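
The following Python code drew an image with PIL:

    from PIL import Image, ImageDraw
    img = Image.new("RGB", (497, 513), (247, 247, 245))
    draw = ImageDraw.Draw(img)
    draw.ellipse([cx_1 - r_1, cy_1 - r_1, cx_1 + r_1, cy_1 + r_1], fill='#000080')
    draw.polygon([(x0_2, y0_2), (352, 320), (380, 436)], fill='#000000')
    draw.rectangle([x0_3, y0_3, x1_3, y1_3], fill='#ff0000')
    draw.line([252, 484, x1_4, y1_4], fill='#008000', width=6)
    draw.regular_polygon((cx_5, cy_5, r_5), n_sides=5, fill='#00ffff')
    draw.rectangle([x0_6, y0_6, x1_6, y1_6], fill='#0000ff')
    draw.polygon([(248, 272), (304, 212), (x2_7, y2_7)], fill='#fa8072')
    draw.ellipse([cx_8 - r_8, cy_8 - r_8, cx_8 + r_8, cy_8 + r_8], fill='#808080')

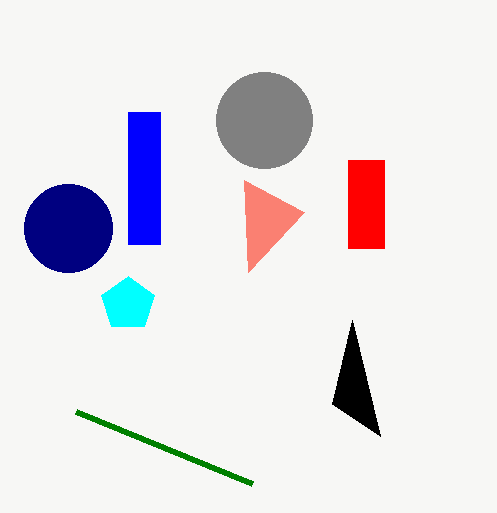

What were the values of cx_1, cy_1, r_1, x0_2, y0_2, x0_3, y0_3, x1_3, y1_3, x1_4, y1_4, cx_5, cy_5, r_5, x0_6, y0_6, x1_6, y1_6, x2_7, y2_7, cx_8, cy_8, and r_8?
cx_1 = 68; cy_1 = 228; r_1 = 44; x0_2 = 332; y0_2 = 404; x0_3 = 348; y0_3 = 160; x1_3 = 384; y1_3 = 248; x1_4 = 76; y1_4 = 412; cx_5 = 128; cy_5 = 304; r_5 = 28; x0_6 = 128; y0_6 = 112; x1_6 = 160; y1_6 = 244; x2_7 = 244; y2_7 = 180; cx_8 = 264; cy_8 = 120; r_8 = 48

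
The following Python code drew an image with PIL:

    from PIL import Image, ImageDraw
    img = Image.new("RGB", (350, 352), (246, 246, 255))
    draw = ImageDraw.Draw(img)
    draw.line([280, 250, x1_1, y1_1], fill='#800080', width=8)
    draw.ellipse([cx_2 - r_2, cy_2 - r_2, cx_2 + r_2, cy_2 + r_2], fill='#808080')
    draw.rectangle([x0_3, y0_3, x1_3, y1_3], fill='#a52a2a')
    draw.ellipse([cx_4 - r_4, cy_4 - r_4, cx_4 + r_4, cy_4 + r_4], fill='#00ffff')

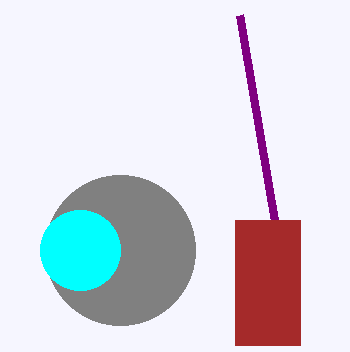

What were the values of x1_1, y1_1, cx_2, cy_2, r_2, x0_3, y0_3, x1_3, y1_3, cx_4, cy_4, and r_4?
x1_1 = 240; y1_1 = 15; cx_2 = 120; cy_2 = 250; r_2 = 75; x0_3 = 235; y0_3 = 220; x1_3 = 300; y1_3 = 345; cx_4 = 80; cy_4 = 250; r_4 = 40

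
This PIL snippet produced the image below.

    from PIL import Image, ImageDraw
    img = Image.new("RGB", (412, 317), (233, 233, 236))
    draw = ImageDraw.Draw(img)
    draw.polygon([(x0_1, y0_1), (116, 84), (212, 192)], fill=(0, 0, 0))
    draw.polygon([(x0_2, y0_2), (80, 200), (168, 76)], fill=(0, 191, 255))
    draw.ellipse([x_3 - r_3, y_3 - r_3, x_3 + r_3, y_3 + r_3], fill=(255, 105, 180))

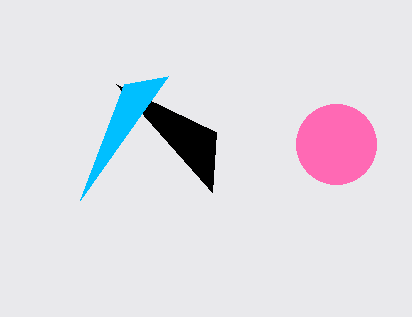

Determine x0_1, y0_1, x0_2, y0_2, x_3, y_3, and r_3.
x0_1 = 216; y0_1 = 132; x0_2 = 124; y0_2 = 84; x_3 = 336; y_3 = 144; r_3 = 40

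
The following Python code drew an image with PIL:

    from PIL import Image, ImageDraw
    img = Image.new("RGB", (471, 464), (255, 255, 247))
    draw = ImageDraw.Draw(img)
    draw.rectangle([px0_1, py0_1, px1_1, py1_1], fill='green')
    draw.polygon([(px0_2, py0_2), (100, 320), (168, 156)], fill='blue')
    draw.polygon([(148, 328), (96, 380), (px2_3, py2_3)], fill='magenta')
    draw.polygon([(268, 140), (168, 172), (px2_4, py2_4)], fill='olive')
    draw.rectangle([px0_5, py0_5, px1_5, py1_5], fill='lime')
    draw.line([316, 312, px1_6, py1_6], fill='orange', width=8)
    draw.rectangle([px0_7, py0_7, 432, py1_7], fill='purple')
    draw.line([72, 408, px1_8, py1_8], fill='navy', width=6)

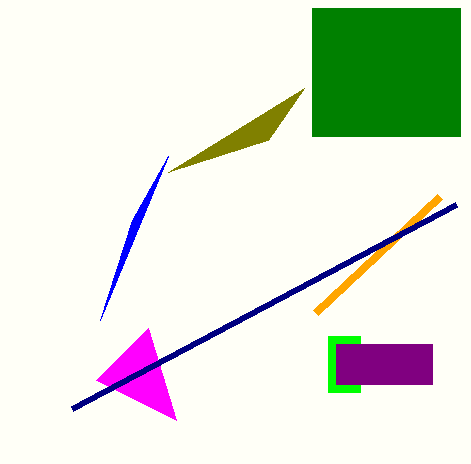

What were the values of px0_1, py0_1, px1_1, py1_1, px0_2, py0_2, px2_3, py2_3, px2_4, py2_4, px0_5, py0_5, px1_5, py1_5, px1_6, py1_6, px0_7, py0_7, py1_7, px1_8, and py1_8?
px0_1 = 312; py0_1 = 8; px1_1 = 460; py1_1 = 136; px0_2 = 132; py0_2 = 220; px2_3 = 176; py2_3 = 420; px2_4 = 304; py2_4 = 88; px0_5 = 328; py0_5 = 336; px1_5 = 360; py1_5 = 392; px1_6 = 440; py1_6 = 196; px0_7 = 336; py0_7 = 344; py1_7 = 384; px1_8 = 456; py1_8 = 204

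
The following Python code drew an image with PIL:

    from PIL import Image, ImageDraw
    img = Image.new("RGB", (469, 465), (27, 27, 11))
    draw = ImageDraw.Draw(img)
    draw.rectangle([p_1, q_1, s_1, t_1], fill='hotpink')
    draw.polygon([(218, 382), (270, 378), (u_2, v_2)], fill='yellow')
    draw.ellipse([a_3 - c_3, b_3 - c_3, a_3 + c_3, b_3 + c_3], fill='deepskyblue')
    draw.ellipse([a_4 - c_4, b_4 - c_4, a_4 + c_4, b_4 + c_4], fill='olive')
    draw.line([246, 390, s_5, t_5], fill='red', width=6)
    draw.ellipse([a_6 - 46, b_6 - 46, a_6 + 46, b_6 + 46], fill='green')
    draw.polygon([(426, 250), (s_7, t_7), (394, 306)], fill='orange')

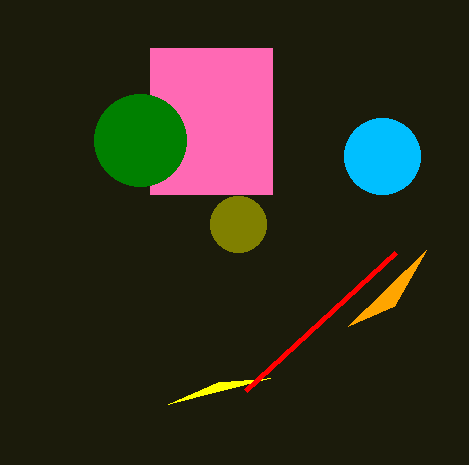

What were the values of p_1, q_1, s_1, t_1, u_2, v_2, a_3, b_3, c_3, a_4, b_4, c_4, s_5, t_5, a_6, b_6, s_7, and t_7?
p_1 = 150, q_1 = 48, s_1 = 272, t_1 = 194, u_2 = 168, v_2 = 404, a_3 = 382, b_3 = 156, c_3 = 38, a_4 = 238, b_4 = 224, c_4 = 28, s_5 = 396, t_5 = 252, a_6 = 140, b_6 = 140, s_7 = 348, t_7 = 326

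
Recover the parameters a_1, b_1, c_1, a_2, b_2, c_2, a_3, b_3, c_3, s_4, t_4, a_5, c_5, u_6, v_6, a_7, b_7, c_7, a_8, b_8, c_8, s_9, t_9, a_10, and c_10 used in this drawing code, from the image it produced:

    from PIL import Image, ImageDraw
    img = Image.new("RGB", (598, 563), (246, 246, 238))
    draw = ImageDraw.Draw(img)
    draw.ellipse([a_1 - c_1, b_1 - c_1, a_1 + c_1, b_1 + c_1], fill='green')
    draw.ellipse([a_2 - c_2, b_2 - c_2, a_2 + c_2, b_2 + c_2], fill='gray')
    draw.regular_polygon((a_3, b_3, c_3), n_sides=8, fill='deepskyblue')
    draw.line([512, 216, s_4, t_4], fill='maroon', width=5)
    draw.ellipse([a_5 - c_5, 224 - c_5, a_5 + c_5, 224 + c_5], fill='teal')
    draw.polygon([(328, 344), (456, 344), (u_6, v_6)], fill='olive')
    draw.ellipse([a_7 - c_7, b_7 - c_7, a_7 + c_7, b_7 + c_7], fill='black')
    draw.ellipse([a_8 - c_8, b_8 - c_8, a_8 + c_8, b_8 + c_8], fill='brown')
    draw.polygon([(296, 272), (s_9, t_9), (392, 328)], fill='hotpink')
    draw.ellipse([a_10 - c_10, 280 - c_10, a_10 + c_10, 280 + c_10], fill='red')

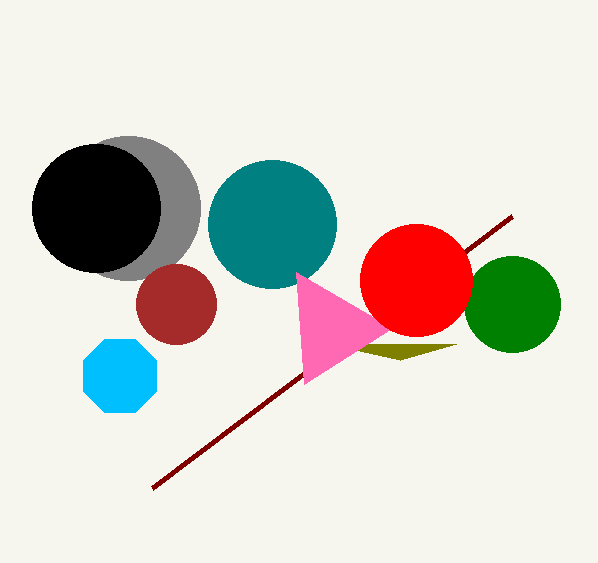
a_1 = 512; b_1 = 304; c_1 = 48; a_2 = 128; b_2 = 208; c_2 = 72; a_3 = 120; b_3 = 376; c_3 = 40; s_4 = 152; t_4 = 488; a_5 = 272; c_5 = 64; u_6 = 400; v_6 = 360; a_7 = 96; b_7 = 208; c_7 = 64; a_8 = 176; b_8 = 304; c_8 = 40; s_9 = 304; t_9 = 384; a_10 = 416; c_10 = 56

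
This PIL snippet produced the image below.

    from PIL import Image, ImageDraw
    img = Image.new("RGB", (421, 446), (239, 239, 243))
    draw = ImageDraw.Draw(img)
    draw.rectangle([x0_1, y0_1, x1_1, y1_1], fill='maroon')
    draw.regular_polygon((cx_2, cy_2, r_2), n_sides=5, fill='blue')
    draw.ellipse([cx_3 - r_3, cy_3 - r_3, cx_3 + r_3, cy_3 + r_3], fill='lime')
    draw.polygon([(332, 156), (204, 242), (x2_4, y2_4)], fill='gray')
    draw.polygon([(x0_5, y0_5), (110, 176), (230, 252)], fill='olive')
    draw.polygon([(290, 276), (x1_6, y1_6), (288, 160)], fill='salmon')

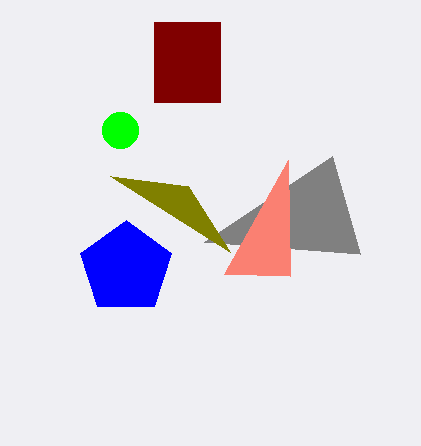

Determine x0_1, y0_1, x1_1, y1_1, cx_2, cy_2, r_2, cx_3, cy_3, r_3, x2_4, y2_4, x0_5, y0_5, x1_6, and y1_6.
x0_1 = 154
y0_1 = 22
x1_1 = 220
y1_1 = 102
cx_2 = 126
cy_2 = 268
r_2 = 48
cx_3 = 120
cy_3 = 130
r_3 = 18
x2_4 = 360
y2_4 = 254
x0_5 = 188
y0_5 = 186
x1_6 = 224
y1_6 = 274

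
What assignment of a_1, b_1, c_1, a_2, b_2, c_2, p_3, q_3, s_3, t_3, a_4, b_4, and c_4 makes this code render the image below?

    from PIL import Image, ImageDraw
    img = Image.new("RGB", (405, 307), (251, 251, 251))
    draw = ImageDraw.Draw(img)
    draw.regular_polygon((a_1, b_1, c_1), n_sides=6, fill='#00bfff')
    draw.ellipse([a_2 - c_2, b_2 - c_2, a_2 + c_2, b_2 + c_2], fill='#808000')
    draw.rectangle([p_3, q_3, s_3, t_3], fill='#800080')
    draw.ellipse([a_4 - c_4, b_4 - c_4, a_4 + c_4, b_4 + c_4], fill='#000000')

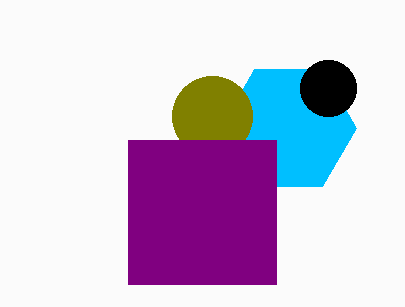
a_1 = 288; b_1 = 128; c_1 = 68; a_2 = 212; b_2 = 116; c_2 = 40; p_3 = 128; q_3 = 140; s_3 = 276; t_3 = 284; a_4 = 328; b_4 = 88; c_4 = 28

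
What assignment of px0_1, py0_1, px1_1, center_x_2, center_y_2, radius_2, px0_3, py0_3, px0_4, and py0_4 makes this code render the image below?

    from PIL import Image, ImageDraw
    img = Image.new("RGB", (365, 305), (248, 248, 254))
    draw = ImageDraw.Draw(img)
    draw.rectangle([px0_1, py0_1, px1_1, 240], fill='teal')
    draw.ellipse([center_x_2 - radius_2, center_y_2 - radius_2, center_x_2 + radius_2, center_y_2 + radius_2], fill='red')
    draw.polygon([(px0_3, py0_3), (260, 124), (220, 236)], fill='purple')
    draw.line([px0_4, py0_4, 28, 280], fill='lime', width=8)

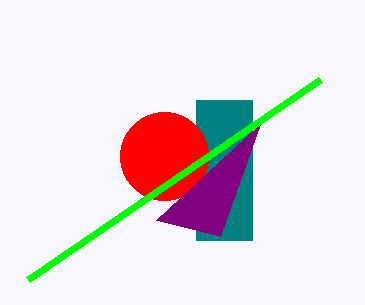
px0_1 = 196; py0_1 = 100; px1_1 = 252; center_x_2 = 164; center_y_2 = 156; radius_2 = 44; px0_3 = 156; py0_3 = 220; px0_4 = 320; py0_4 = 80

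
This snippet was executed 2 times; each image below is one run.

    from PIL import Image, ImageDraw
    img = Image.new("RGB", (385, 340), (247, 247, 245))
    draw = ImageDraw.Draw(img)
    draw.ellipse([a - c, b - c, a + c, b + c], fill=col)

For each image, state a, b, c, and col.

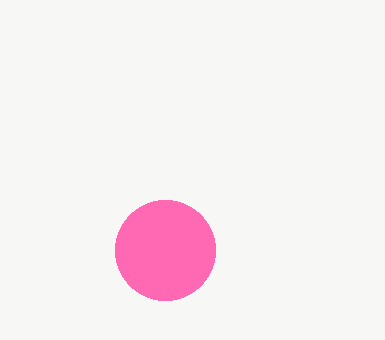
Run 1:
a = 165, b = 250, c = 50, col = 'hotpink'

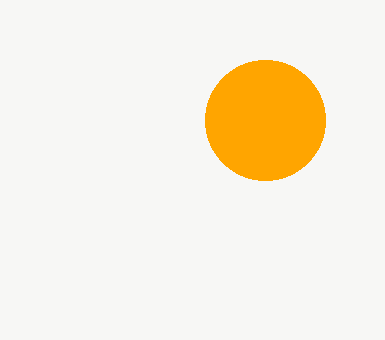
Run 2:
a = 265; b = 120; c = 60; col = 'orange'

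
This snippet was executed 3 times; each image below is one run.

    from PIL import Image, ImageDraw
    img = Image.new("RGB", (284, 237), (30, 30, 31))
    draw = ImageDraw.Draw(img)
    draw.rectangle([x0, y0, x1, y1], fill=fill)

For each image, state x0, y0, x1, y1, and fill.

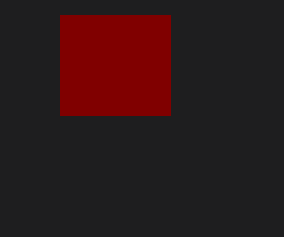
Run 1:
x0 = 60, y0 = 15, x1 = 170, y1 = 115, fill = 'maroon'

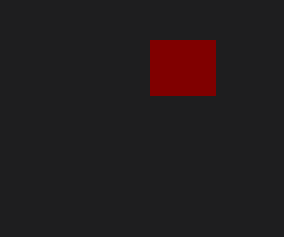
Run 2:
x0 = 150
y0 = 40
x1 = 215
y1 = 95
fill = 'maroon'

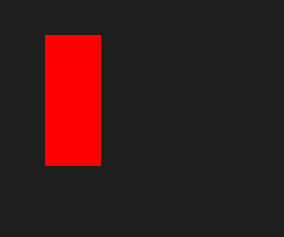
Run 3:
x0 = 45; y0 = 35; x1 = 100; y1 = 165; fill = 'red'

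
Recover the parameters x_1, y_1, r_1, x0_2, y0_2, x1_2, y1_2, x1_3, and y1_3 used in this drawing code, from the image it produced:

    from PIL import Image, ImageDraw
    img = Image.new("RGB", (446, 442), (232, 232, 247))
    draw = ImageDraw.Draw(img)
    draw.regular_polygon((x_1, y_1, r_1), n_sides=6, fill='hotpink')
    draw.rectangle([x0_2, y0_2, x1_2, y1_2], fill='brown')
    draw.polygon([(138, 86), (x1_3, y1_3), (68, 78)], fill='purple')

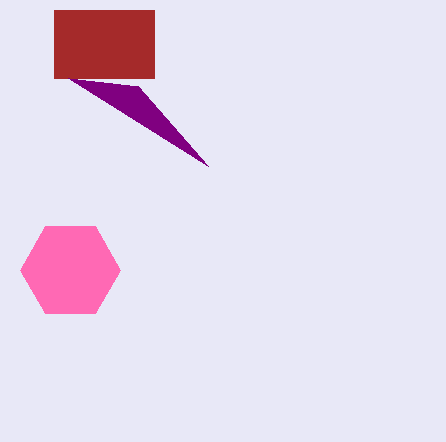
x_1 = 70; y_1 = 270; r_1 = 50; x0_2 = 54; y0_2 = 10; x1_2 = 154; y1_2 = 78; x1_3 = 208; y1_3 = 166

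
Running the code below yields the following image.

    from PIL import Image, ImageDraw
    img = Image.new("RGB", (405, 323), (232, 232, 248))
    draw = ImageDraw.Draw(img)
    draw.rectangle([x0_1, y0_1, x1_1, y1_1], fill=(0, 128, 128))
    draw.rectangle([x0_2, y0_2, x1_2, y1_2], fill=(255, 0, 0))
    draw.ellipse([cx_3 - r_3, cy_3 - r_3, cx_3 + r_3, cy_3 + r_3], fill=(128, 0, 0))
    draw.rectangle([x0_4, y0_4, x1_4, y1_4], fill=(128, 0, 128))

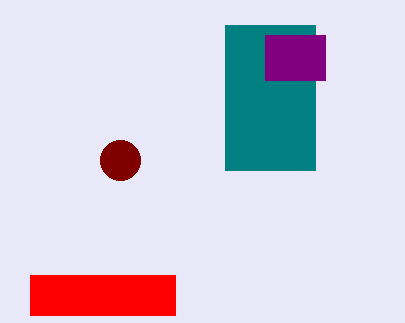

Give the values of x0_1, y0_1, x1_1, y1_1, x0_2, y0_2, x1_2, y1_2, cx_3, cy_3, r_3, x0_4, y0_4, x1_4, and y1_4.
x0_1 = 225
y0_1 = 25
x1_1 = 315
y1_1 = 170
x0_2 = 30
y0_2 = 275
x1_2 = 175
y1_2 = 315
cx_3 = 120
cy_3 = 160
r_3 = 20
x0_4 = 265
y0_4 = 35
x1_4 = 325
y1_4 = 80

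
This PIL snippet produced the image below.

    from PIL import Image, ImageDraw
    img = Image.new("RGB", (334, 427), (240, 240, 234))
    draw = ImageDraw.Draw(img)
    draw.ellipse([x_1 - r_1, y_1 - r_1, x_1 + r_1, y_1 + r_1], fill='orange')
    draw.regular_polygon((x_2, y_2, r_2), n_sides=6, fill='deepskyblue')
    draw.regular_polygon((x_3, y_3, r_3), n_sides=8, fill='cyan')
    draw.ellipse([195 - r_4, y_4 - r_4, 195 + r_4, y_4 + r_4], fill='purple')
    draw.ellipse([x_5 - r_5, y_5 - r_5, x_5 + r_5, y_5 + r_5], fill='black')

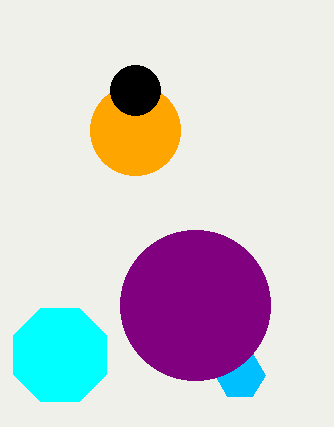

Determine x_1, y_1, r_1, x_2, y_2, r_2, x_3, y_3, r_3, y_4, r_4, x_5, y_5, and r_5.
x_1 = 135
y_1 = 130
r_1 = 45
x_2 = 240
y_2 = 375
r_2 = 25
x_3 = 60
y_3 = 355
r_3 = 50
y_4 = 305
r_4 = 75
x_5 = 135
y_5 = 90
r_5 = 25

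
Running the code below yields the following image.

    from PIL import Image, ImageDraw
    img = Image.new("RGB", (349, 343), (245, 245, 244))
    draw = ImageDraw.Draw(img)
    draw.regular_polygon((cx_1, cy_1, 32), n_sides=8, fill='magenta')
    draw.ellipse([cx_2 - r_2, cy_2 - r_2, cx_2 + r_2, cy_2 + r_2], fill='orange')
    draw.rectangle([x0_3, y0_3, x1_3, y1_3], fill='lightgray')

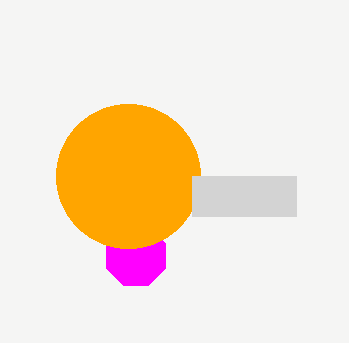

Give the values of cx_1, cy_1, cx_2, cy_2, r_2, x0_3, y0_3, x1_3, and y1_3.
cx_1 = 136, cy_1 = 256, cx_2 = 128, cy_2 = 176, r_2 = 72, x0_3 = 192, y0_3 = 176, x1_3 = 296, y1_3 = 216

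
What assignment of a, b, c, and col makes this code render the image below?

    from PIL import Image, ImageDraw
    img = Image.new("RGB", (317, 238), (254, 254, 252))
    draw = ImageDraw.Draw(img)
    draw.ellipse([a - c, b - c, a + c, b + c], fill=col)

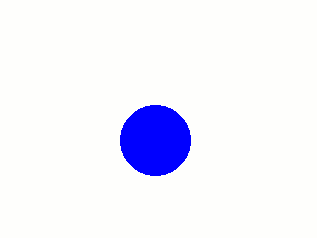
a = 155, b = 140, c = 35, col = 'blue'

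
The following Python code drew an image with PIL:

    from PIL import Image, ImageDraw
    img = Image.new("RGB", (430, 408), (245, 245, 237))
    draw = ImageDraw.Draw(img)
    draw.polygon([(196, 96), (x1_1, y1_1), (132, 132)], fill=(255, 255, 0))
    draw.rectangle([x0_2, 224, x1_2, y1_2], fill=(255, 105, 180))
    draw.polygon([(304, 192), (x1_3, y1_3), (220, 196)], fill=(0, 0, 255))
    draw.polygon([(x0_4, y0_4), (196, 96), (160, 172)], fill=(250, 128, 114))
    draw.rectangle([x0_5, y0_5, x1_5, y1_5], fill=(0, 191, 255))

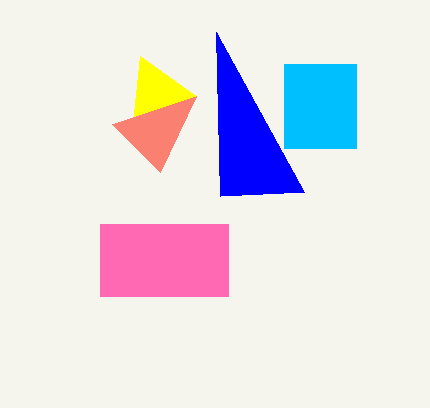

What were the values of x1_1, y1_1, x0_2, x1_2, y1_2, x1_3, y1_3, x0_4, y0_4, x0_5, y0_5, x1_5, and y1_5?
x1_1 = 140, y1_1 = 56, x0_2 = 100, x1_2 = 228, y1_2 = 296, x1_3 = 216, y1_3 = 32, x0_4 = 112, y0_4 = 124, x0_5 = 284, y0_5 = 64, x1_5 = 356, y1_5 = 148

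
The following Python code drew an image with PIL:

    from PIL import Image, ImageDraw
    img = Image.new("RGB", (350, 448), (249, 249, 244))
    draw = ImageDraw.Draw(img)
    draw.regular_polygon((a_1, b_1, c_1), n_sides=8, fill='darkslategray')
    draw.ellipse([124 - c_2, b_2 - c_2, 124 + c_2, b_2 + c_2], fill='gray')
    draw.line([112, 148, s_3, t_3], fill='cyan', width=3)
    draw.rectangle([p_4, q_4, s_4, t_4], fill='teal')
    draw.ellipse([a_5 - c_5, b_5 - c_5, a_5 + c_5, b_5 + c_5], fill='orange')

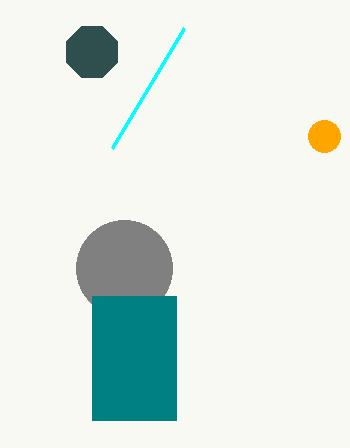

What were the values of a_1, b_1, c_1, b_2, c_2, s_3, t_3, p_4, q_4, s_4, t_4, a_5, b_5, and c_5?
a_1 = 92, b_1 = 52, c_1 = 28, b_2 = 268, c_2 = 48, s_3 = 184, t_3 = 28, p_4 = 92, q_4 = 296, s_4 = 176, t_4 = 420, a_5 = 324, b_5 = 136, c_5 = 16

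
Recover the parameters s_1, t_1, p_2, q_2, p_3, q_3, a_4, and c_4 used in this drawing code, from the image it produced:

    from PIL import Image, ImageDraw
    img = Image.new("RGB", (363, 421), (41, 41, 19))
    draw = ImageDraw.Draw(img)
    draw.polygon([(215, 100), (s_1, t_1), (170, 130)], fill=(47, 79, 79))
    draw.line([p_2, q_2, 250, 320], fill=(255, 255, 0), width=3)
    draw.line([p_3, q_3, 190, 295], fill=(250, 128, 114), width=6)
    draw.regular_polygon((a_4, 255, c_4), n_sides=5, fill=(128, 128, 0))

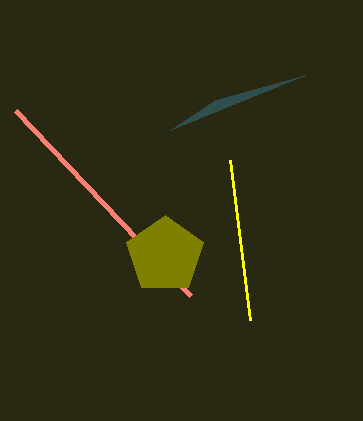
s_1 = 305; t_1 = 75; p_2 = 230; q_2 = 160; p_3 = 15; q_3 = 110; a_4 = 165; c_4 = 40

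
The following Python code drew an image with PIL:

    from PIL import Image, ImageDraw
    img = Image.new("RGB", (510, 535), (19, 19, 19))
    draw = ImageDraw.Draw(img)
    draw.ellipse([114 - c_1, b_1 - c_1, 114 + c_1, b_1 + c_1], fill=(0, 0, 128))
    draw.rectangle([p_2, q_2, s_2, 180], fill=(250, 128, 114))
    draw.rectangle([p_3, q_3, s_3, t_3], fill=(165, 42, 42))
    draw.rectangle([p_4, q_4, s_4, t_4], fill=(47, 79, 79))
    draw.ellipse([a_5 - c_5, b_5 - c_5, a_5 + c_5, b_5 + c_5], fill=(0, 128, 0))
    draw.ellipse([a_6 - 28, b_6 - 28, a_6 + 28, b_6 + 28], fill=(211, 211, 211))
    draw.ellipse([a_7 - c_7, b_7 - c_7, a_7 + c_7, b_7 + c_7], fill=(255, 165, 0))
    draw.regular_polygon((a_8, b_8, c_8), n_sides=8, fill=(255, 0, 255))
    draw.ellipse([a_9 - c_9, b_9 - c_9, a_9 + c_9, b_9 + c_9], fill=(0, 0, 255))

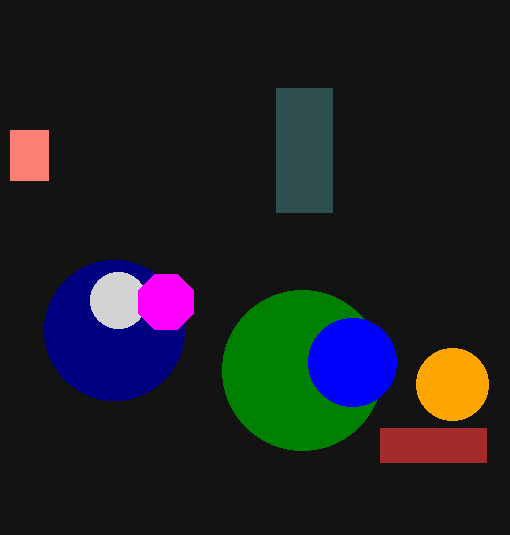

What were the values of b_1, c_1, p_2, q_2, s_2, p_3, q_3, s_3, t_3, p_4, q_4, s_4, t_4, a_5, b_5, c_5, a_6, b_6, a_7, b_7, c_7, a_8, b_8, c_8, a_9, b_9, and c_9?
b_1 = 330
c_1 = 70
p_2 = 10
q_2 = 130
s_2 = 48
p_3 = 380
q_3 = 428
s_3 = 486
t_3 = 462
p_4 = 276
q_4 = 88
s_4 = 332
t_4 = 212
a_5 = 302
b_5 = 370
c_5 = 80
a_6 = 118
b_6 = 300
a_7 = 452
b_7 = 384
c_7 = 36
a_8 = 166
b_8 = 302
c_8 = 30
a_9 = 352
b_9 = 362
c_9 = 44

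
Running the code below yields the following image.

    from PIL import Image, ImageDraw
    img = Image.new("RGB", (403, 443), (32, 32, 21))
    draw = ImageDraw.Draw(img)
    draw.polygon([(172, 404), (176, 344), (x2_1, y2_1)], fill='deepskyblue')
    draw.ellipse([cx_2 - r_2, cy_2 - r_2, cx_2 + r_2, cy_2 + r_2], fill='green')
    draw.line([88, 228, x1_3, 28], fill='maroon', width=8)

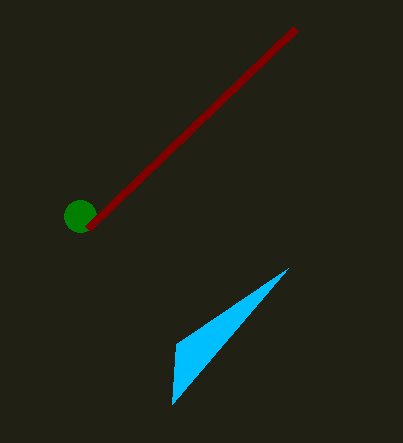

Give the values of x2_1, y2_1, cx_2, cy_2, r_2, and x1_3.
x2_1 = 288, y2_1 = 268, cx_2 = 80, cy_2 = 216, r_2 = 16, x1_3 = 296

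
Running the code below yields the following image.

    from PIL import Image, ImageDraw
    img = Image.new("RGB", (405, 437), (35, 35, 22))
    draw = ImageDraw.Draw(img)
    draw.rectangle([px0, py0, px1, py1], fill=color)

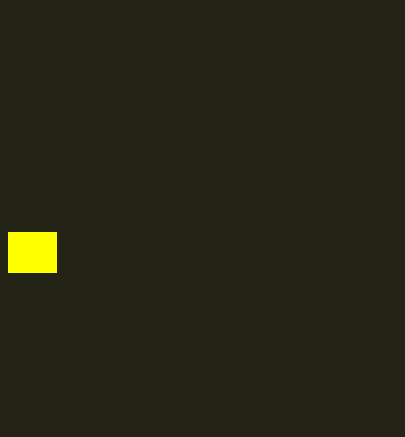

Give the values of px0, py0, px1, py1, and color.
px0 = 8, py0 = 232, px1 = 56, py1 = 272, color = 'yellow'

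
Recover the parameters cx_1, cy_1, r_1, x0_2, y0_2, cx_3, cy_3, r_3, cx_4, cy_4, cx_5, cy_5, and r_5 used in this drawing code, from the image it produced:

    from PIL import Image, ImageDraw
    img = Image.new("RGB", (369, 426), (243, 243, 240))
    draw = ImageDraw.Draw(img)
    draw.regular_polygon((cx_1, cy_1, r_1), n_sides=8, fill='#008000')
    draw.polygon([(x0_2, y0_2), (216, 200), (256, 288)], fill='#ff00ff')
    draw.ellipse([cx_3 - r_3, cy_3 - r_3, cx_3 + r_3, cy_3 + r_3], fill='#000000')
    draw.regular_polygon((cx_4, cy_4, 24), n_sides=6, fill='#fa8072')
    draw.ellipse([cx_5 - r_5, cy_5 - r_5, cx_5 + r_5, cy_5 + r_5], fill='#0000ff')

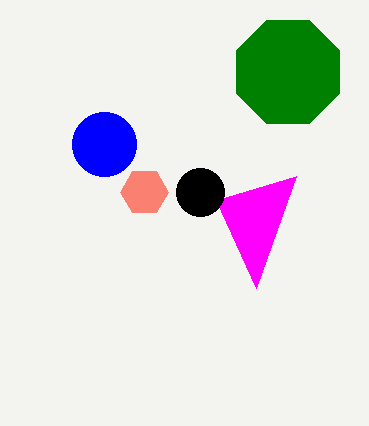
cx_1 = 288
cy_1 = 72
r_1 = 56
x0_2 = 296
y0_2 = 176
cx_3 = 200
cy_3 = 192
r_3 = 24
cx_4 = 144
cy_4 = 192
cx_5 = 104
cy_5 = 144
r_5 = 32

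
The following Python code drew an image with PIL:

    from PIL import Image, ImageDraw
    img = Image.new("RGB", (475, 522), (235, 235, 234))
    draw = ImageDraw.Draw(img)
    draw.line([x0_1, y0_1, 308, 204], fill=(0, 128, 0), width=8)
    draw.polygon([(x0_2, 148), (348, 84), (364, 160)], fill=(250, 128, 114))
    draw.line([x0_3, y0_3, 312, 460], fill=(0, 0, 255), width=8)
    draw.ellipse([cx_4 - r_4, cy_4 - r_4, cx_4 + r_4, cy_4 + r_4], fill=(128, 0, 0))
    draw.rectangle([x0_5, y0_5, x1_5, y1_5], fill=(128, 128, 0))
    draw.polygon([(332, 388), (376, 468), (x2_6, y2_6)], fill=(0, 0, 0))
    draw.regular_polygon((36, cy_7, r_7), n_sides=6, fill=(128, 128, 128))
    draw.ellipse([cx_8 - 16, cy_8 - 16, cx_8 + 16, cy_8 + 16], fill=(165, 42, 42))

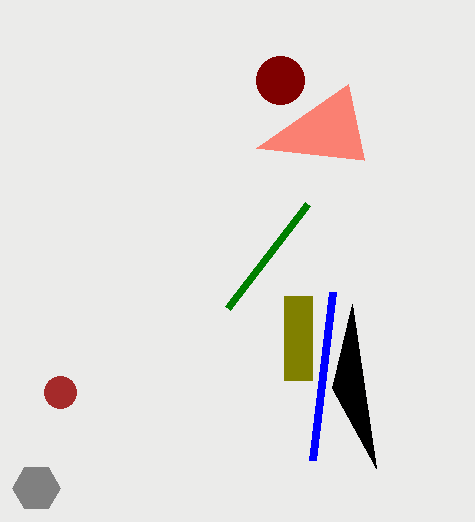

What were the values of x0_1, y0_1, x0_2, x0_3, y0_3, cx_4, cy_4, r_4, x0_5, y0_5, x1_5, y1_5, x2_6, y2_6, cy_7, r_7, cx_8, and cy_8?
x0_1 = 228; y0_1 = 308; x0_2 = 256; x0_3 = 332; y0_3 = 292; cx_4 = 280; cy_4 = 80; r_4 = 24; x0_5 = 284; y0_5 = 296; x1_5 = 312; y1_5 = 380; x2_6 = 352; y2_6 = 304; cy_7 = 488; r_7 = 24; cx_8 = 60; cy_8 = 392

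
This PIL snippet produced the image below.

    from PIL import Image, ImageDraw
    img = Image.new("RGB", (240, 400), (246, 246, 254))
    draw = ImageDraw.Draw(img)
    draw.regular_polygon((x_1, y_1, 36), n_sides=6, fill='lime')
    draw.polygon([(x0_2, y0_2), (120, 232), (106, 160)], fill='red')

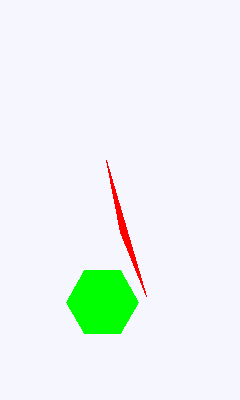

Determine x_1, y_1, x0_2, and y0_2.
x_1 = 102; y_1 = 302; x0_2 = 146; y0_2 = 296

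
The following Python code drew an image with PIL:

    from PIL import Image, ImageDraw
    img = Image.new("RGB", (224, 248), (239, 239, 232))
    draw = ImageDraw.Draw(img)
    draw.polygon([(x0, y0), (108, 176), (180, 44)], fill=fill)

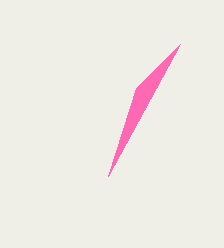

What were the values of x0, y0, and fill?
x0 = 136; y0 = 88; fill = 'hotpink'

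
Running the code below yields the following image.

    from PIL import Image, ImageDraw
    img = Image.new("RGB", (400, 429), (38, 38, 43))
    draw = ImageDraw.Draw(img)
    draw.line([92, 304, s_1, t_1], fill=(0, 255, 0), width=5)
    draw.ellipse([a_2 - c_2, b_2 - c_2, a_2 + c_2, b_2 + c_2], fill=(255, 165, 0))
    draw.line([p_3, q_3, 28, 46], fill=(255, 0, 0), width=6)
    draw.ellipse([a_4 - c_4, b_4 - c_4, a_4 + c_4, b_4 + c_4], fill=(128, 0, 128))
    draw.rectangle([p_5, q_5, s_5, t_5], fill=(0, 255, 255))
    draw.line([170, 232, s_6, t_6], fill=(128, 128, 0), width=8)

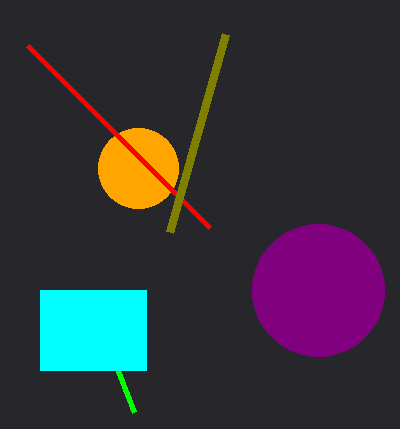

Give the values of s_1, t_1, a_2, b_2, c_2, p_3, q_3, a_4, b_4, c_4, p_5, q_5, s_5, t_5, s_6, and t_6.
s_1 = 134
t_1 = 412
a_2 = 138
b_2 = 168
c_2 = 40
p_3 = 210
q_3 = 228
a_4 = 318
b_4 = 290
c_4 = 66
p_5 = 40
q_5 = 290
s_5 = 146
t_5 = 370
s_6 = 226
t_6 = 34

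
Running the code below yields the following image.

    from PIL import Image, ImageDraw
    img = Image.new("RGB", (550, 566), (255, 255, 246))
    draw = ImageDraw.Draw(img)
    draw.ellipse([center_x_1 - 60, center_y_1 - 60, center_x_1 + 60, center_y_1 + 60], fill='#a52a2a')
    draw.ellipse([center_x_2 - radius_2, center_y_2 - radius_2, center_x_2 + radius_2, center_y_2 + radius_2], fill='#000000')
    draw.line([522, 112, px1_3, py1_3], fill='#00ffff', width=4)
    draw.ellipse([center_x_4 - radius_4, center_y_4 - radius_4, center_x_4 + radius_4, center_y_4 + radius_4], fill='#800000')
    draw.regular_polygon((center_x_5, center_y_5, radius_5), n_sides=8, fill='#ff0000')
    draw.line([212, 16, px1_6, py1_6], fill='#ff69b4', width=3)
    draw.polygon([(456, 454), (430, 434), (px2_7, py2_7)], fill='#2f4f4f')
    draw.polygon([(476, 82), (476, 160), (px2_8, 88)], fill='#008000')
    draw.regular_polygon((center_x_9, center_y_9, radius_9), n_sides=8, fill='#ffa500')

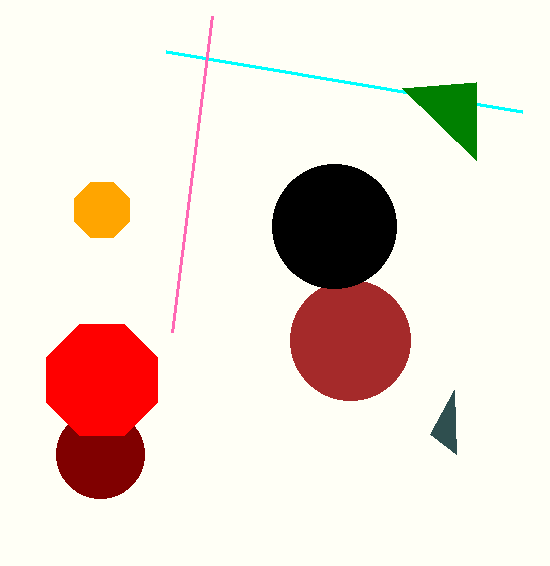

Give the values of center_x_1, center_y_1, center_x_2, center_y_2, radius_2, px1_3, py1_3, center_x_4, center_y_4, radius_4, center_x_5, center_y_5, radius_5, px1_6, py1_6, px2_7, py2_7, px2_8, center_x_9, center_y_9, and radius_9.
center_x_1 = 350; center_y_1 = 340; center_x_2 = 334; center_y_2 = 226; radius_2 = 62; px1_3 = 166; py1_3 = 52; center_x_4 = 100; center_y_4 = 454; radius_4 = 44; center_x_5 = 102; center_y_5 = 380; radius_5 = 60; px1_6 = 172; py1_6 = 332; px2_7 = 454; py2_7 = 390; px2_8 = 402; center_x_9 = 102; center_y_9 = 210; radius_9 = 30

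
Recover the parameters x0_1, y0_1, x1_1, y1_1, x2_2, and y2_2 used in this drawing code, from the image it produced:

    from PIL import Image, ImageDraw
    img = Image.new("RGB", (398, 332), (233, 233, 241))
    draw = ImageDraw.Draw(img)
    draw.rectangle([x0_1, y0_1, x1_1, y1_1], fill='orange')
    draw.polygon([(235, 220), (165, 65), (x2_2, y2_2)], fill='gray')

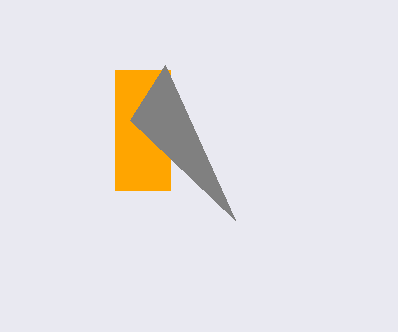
x0_1 = 115; y0_1 = 70; x1_1 = 170; y1_1 = 190; x2_2 = 130; y2_2 = 120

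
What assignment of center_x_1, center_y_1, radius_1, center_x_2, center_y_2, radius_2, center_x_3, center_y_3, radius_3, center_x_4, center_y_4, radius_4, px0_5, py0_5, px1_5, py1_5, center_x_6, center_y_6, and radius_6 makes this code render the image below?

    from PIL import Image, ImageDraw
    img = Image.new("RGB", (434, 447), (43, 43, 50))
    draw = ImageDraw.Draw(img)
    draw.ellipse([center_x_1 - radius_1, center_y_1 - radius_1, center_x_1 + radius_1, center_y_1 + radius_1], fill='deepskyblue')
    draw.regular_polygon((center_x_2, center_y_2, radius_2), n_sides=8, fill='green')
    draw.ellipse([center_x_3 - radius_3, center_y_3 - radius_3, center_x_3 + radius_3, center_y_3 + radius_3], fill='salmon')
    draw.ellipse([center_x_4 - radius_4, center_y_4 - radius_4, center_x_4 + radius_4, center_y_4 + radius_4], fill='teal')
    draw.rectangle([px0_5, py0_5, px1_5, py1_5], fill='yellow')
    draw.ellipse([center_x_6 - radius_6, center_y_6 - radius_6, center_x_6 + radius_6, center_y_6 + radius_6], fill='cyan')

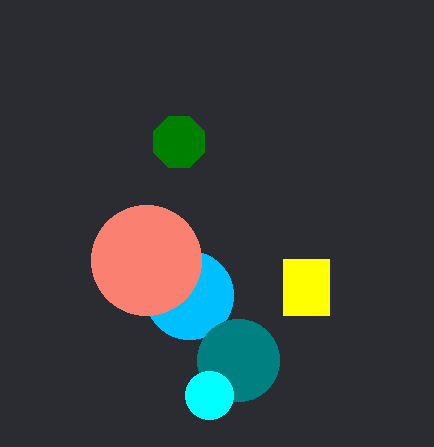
center_x_1 = 189; center_y_1 = 295; radius_1 = 44; center_x_2 = 179; center_y_2 = 142; radius_2 = 28; center_x_3 = 146; center_y_3 = 260; radius_3 = 55; center_x_4 = 238; center_y_4 = 360; radius_4 = 41; px0_5 = 283; py0_5 = 259; px1_5 = 329; py1_5 = 315; center_x_6 = 209; center_y_6 = 395; radius_6 = 24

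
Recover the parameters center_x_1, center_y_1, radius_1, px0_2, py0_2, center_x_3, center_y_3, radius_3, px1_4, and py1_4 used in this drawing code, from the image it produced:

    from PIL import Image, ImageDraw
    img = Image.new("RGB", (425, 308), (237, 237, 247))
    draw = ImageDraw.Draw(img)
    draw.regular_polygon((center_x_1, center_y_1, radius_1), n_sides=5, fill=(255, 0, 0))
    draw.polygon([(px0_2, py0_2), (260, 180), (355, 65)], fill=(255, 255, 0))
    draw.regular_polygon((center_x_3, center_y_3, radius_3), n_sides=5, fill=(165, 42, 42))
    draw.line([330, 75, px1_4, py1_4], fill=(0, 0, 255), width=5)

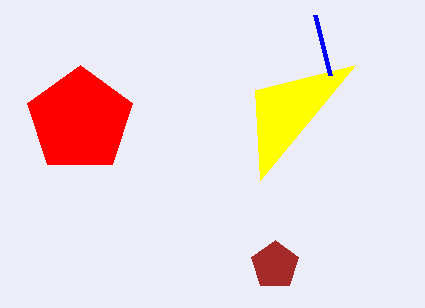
center_x_1 = 80; center_y_1 = 120; radius_1 = 55; px0_2 = 255; py0_2 = 90; center_x_3 = 275; center_y_3 = 265; radius_3 = 25; px1_4 = 315; py1_4 = 15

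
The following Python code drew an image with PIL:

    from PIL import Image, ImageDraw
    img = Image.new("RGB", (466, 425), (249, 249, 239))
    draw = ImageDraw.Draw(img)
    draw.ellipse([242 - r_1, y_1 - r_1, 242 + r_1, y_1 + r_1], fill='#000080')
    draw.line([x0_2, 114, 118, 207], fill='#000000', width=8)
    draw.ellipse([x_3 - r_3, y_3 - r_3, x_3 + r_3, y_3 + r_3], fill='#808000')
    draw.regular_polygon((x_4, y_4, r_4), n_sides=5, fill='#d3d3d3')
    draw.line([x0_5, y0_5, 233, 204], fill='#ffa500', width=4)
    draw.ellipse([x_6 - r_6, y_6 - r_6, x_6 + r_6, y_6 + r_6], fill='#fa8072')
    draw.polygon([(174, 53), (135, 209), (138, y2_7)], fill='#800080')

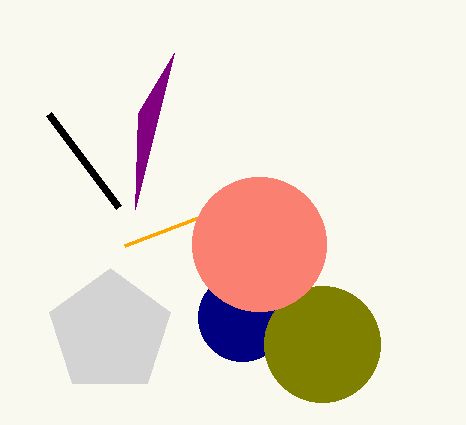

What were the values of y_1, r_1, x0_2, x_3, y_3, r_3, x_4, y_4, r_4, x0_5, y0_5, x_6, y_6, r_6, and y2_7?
y_1 = 317; r_1 = 44; x0_2 = 48; x_3 = 322; y_3 = 344; r_3 = 58; x_4 = 110; y_4 = 332; r_4 = 64; x0_5 = 125; y0_5 = 245; x_6 = 259; y_6 = 244; r_6 = 67; y2_7 = 113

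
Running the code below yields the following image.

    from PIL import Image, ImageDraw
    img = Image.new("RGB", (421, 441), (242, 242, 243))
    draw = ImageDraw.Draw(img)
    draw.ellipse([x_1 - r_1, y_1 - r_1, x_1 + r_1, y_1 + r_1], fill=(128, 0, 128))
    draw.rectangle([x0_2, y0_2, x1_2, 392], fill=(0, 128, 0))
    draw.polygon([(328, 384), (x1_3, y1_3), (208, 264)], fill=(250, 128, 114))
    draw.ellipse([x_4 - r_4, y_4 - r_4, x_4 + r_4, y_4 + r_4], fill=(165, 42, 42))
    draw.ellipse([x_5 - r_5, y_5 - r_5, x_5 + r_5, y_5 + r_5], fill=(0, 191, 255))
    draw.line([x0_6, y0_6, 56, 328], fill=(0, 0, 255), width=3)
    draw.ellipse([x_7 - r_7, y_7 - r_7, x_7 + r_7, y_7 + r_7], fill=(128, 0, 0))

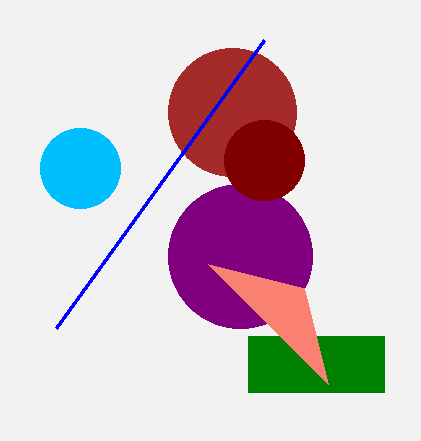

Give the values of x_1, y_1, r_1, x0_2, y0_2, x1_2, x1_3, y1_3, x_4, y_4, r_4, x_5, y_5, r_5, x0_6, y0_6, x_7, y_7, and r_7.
x_1 = 240; y_1 = 256; r_1 = 72; x0_2 = 248; y0_2 = 336; x1_2 = 384; x1_3 = 304; y1_3 = 288; x_4 = 232; y_4 = 112; r_4 = 64; x_5 = 80; y_5 = 168; r_5 = 40; x0_6 = 264; y0_6 = 40; x_7 = 264; y_7 = 160; r_7 = 40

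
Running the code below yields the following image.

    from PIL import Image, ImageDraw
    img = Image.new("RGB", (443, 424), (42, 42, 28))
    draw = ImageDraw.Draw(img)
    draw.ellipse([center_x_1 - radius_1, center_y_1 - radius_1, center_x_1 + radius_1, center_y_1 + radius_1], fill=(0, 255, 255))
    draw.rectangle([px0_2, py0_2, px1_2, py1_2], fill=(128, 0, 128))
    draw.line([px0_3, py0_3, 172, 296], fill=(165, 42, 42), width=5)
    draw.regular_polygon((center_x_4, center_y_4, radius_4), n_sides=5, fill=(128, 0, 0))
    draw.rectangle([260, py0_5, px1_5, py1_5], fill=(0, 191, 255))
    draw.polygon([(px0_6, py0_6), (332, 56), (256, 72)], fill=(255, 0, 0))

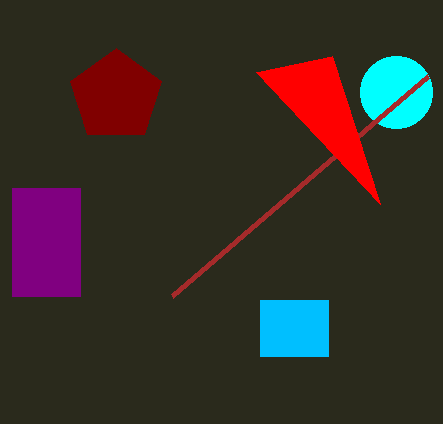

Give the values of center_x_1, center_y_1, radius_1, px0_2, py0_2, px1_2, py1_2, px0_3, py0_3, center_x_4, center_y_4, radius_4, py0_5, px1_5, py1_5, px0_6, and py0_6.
center_x_1 = 396; center_y_1 = 92; radius_1 = 36; px0_2 = 12; py0_2 = 188; px1_2 = 80; py1_2 = 296; px0_3 = 428; py0_3 = 76; center_x_4 = 116; center_y_4 = 96; radius_4 = 48; py0_5 = 300; px1_5 = 328; py1_5 = 356; px0_6 = 380; py0_6 = 204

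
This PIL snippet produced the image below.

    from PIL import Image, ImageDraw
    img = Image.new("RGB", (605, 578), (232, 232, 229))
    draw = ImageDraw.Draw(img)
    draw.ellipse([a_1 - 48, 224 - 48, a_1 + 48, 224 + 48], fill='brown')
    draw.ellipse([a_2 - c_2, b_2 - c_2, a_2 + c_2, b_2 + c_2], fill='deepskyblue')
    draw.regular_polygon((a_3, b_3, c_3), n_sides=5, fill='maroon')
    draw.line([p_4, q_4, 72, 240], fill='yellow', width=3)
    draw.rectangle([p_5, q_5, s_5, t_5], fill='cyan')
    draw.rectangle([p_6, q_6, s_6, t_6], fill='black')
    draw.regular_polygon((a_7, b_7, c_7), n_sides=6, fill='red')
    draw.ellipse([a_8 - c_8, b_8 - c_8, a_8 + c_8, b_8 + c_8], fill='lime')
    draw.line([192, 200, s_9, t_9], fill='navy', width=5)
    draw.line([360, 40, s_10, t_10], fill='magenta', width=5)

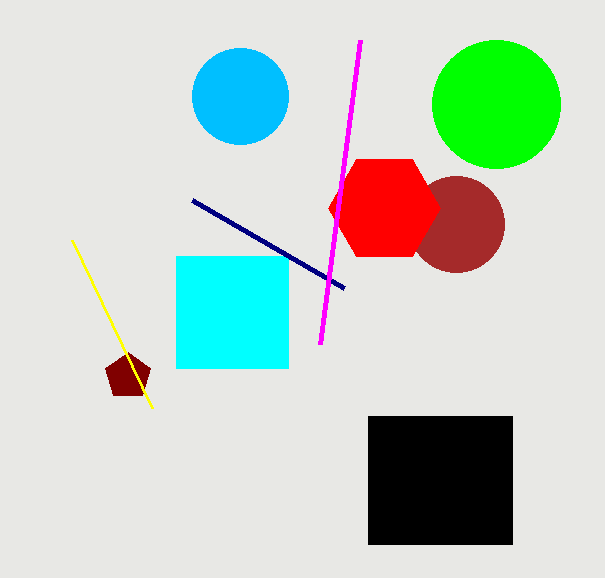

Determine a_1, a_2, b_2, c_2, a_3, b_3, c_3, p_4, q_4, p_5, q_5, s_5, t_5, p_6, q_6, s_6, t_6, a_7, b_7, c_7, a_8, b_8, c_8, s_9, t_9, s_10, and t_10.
a_1 = 456
a_2 = 240
b_2 = 96
c_2 = 48
a_3 = 128
b_3 = 376
c_3 = 24
p_4 = 152
q_4 = 408
p_5 = 176
q_5 = 256
s_5 = 288
t_5 = 368
p_6 = 368
q_6 = 416
s_6 = 512
t_6 = 544
a_7 = 384
b_7 = 208
c_7 = 56
a_8 = 496
b_8 = 104
c_8 = 64
s_9 = 344
t_9 = 288
s_10 = 320
t_10 = 344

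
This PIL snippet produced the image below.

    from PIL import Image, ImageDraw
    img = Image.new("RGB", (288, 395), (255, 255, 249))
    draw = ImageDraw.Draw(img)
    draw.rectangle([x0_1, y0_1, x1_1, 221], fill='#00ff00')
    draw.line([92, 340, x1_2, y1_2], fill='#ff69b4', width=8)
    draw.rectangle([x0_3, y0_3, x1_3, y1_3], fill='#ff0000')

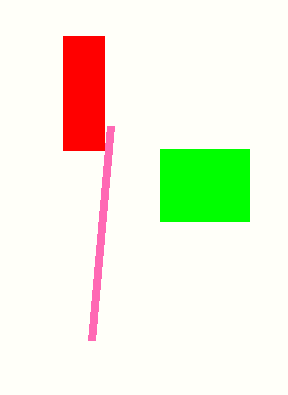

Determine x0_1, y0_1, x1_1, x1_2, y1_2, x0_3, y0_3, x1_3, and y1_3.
x0_1 = 160; y0_1 = 149; x1_1 = 249; x1_2 = 111; y1_2 = 126; x0_3 = 63; y0_3 = 36; x1_3 = 104; y1_3 = 150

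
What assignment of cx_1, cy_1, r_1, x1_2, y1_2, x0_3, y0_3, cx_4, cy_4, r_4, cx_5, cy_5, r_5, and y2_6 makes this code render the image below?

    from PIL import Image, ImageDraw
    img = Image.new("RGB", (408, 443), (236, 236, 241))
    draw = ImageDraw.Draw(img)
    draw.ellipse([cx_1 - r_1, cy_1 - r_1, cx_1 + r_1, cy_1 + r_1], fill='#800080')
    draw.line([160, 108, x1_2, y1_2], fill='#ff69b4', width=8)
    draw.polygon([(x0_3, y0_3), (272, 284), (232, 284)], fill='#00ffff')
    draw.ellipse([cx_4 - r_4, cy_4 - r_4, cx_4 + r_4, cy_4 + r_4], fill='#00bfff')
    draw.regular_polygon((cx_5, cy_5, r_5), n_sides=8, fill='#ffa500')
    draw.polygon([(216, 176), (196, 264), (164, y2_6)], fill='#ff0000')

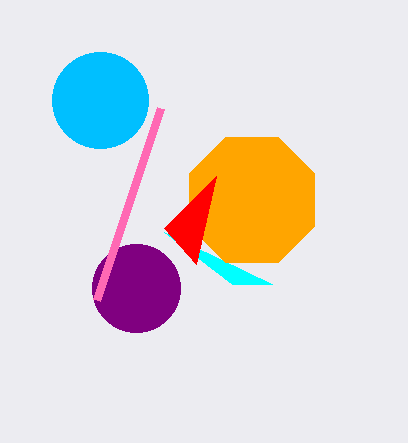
cx_1 = 136, cy_1 = 288, r_1 = 44, x1_2 = 96, y1_2 = 300, x0_3 = 164, y0_3 = 232, cx_4 = 100, cy_4 = 100, r_4 = 48, cx_5 = 252, cy_5 = 200, r_5 = 68, y2_6 = 228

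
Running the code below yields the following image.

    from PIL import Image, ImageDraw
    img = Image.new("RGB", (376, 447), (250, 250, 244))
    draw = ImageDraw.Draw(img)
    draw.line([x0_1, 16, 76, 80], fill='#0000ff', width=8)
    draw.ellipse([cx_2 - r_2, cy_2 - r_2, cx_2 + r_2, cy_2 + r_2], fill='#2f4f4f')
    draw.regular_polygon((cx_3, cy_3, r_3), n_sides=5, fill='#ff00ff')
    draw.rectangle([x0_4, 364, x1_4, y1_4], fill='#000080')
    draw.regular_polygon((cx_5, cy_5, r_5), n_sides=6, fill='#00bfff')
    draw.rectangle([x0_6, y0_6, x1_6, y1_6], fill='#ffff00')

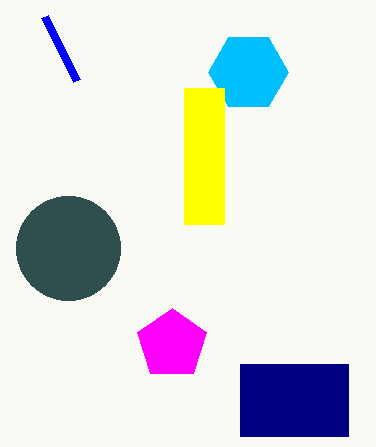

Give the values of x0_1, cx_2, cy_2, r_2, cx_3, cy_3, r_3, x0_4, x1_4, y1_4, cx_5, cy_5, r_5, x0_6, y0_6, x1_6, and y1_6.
x0_1 = 44
cx_2 = 68
cy_2 = 248
r_2 = 52
cx_3 = 172
cy_3 = 344
r_3 = 36
x0_4 = 240
x1_4 = 348
y1_4 = 436
cx_5 = 248
cy_5 = 72
r_5 = 40
x0_6 = 184
y0_6 = 88
x1_6 = 224
y1_6 = 224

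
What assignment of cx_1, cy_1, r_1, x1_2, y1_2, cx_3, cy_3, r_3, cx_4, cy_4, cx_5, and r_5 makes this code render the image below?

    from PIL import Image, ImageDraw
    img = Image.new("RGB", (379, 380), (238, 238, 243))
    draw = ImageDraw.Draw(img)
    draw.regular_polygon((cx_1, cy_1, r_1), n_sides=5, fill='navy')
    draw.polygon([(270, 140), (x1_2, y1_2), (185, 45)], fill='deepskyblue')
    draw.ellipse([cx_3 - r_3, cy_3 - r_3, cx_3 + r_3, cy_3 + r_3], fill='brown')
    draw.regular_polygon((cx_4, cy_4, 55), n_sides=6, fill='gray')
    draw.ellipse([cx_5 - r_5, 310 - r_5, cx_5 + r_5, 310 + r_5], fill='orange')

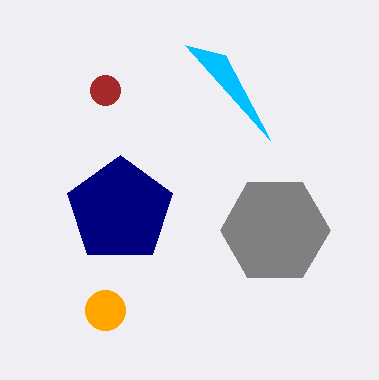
cx_1 = 120, cy_1 = 210, r_1 = 55, x1_2 = 225, y1_2 = 55, cx_3 = 105, cy_3 = 90, r_3 = 15, cx_4 = 275, cy_4 = 230, cx_5 = 105, r_5 = 20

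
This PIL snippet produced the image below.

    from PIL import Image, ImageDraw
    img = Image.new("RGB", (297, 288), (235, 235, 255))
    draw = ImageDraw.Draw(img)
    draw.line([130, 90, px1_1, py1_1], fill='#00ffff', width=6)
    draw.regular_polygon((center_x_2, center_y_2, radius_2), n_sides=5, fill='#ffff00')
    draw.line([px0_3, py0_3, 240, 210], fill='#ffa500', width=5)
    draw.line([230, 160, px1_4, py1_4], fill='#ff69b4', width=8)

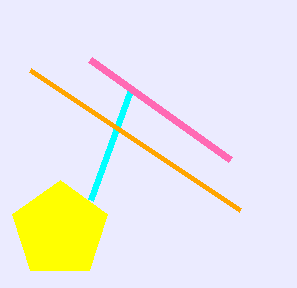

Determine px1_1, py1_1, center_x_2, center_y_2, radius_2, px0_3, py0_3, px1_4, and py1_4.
px1_1 = 90
py1_1 = 200
center_x_2 = 60
center_y_2 = 230
radius_2 = 50
px0_3 = 30
py0_3 = 70
px1_4 = 90
py1_4 = 60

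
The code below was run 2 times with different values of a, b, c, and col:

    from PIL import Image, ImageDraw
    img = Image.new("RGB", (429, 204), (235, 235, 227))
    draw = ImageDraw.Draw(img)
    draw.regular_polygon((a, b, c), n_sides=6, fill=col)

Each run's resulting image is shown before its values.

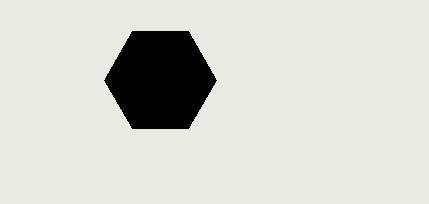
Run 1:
a = 160; b = 80; c = 56; col = 'black'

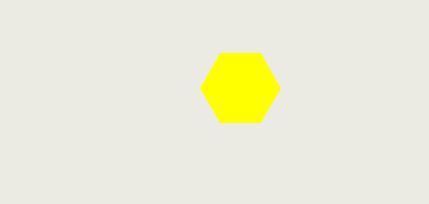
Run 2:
a = 240; b = 88; c = 40; col = 'yellow'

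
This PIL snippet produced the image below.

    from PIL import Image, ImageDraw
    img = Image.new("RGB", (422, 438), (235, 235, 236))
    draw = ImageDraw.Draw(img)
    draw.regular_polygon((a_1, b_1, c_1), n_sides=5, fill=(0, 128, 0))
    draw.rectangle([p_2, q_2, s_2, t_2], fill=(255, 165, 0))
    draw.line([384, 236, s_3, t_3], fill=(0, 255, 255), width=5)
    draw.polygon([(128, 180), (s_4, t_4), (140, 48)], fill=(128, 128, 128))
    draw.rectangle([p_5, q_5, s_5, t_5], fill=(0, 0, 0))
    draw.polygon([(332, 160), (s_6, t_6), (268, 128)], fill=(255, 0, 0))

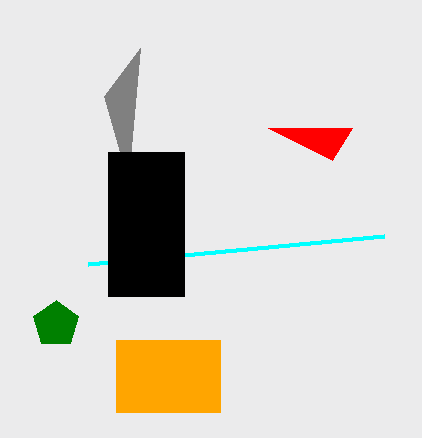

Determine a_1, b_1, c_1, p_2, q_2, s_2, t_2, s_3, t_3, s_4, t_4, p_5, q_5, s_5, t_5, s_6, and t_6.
a_1 = 56; b_1 = 324; c_1 = 24; p_2 = 116; q_2 = 340; s_2 = 220; t_2 = 412; s_3 = 88; t_3 = 264; s_4 = 104; t_4 = 96; p_5 = 108; q_5 = 152; s_5 = 184; t_5 = 296; s_6 = 352; t_6 = 128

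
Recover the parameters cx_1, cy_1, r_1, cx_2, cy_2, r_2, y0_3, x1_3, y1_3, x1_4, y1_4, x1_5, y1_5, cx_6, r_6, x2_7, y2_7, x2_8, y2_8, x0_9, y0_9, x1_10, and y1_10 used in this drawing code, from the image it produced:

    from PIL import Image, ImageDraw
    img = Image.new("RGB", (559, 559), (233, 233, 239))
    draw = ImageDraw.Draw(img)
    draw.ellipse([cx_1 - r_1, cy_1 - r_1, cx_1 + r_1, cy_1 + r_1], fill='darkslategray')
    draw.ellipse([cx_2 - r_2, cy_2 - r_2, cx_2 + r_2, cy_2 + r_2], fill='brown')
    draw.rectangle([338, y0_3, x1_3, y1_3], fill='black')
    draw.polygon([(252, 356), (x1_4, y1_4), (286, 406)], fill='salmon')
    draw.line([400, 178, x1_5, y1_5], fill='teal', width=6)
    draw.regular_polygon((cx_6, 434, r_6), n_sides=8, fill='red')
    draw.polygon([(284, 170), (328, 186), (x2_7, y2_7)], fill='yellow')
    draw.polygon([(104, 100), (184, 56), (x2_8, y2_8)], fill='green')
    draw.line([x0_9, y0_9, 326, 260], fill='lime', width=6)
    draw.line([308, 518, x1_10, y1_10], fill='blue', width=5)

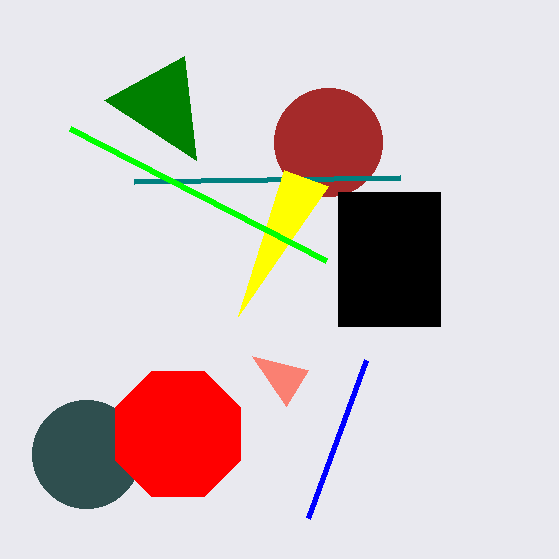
cx_1 = 86
cy_1 = 454
r_1 = 54
cx_2 = 328
cy_2 = 142
r_2 = 54
y0_3 = 192
x1_3 = 440
y1_3 = 326
x1_4 = 308
y1_4 = 370
x1_5 = 134
y1_5 = 182
cx_6 = 178
r_6 = 68
x2_7 = 238
y2_7 = 316
x2_8 = 196
y2_8 = 160
x0_9 = 70
y0_9 = 128
x1_10 = 366
y1_10 = 360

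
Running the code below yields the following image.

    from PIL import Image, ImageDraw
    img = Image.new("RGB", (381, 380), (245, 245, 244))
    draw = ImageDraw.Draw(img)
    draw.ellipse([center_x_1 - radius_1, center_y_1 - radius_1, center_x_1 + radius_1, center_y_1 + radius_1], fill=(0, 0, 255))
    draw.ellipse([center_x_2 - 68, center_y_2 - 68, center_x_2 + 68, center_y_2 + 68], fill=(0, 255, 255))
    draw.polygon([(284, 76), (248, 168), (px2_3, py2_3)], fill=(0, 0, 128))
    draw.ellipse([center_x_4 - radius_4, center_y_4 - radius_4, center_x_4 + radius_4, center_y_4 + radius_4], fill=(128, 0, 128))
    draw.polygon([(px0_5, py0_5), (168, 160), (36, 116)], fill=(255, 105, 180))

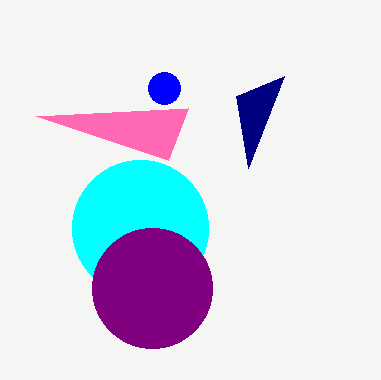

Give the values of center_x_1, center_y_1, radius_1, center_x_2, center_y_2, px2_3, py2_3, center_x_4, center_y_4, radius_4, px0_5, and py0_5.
center_x_1 = 164
center_y_1 = 88
radius_1 = 16
center_x_2 = 140
center_y_2 = 228
px2_3 = 236
py2_3 = 96
center_x_4 = 152
center_y_4 = 288
radius_4 = 60
px0_5 = 188
py0_5 = 108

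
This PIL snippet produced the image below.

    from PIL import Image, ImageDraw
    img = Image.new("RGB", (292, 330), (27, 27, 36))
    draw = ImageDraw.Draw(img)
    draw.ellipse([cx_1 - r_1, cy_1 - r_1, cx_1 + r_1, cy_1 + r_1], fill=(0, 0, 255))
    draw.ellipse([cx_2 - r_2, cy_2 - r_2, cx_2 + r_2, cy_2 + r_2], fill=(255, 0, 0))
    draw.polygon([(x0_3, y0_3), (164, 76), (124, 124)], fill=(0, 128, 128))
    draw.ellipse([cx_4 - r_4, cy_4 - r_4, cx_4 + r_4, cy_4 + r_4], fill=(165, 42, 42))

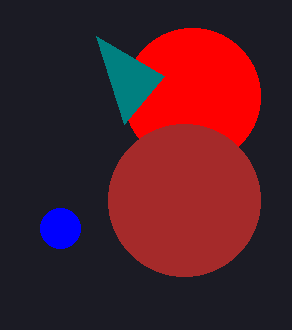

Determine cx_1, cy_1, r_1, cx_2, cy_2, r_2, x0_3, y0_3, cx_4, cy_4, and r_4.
cx_1 = 60; cy_1 = 228; r_1 = 20; cx_2 = 192; cy_2 = 96; r_2 = 68; x0_3 = 96; y0_3 = 36; cx_4 = 184; cy_4 = 200; r_4 = 76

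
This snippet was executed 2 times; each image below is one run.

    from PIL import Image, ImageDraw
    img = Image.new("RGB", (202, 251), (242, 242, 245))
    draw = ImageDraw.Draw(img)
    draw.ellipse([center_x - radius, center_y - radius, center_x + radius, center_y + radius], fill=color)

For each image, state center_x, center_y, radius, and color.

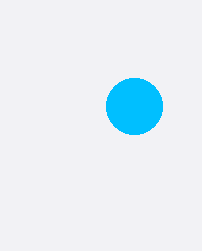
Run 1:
center_x = 134
center_y = 106
radius = 28
color = 'deepskyblue'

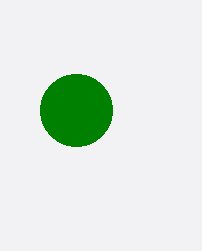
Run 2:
center_x = 76, center_y = 110, radius = 36, color = 'green'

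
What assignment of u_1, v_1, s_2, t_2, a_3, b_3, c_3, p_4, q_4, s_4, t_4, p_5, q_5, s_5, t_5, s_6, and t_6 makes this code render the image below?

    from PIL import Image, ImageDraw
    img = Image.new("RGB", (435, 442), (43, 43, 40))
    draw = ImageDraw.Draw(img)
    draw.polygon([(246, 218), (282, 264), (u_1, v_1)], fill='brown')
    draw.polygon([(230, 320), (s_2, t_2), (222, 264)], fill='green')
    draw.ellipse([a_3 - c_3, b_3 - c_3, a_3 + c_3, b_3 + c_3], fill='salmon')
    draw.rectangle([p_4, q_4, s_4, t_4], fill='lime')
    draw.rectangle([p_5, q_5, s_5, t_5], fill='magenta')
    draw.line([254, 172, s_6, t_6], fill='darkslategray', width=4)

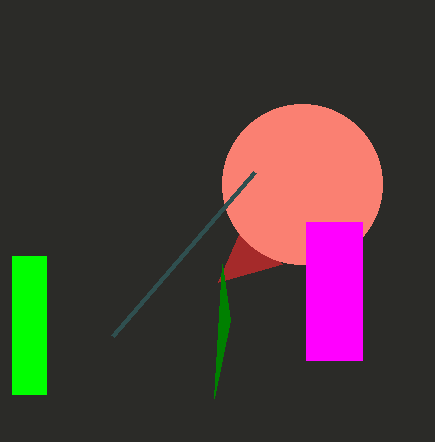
u_1 = 218; v_1 = 282; s_2 = 214; t_2 = 398; a_3 = 302; b_3 = 184; c_3 = 80; p_4 = 12; q_4 = 256; s_4 = 46; t_4 = 394; p_5 = 306; q_5 = 222; s_5 = 362; t_5 = 360; s_6 = 112; t_6 = 336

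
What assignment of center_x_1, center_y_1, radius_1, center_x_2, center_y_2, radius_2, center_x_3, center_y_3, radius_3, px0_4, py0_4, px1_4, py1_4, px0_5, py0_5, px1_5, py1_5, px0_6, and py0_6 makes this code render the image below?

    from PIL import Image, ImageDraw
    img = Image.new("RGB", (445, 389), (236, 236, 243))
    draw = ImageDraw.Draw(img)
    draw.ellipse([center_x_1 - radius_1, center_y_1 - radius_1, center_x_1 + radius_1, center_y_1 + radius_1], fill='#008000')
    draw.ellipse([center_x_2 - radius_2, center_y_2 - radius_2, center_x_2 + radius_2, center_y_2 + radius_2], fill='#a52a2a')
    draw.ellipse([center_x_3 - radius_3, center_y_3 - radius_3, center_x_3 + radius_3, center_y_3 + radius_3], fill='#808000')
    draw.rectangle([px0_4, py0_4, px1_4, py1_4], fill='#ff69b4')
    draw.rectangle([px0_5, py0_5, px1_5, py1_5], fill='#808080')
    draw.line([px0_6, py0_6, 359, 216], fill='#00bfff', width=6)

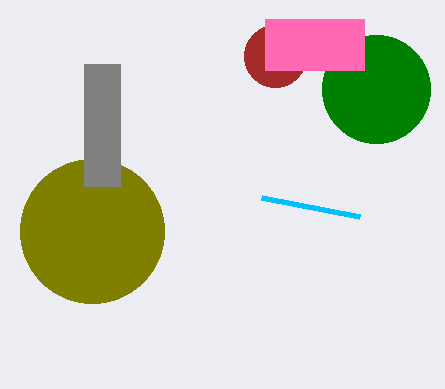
center_x_1 = 376, center_y_1 = 89, radius_1 = 54, center_x_2 = 275, center_y_2 = 56, radius_2 = 31, center_x_3 = 92, center_y_3 = 231, radius_3 = 72, px0_4 = 265, py0_4 = 19, px1_4 = 364, py1_4 = 70, px0_5 = 84, py0_5 = 64, px1_5 = 120, py1_5 = 186, px0_6 = 261, py0_6 = 197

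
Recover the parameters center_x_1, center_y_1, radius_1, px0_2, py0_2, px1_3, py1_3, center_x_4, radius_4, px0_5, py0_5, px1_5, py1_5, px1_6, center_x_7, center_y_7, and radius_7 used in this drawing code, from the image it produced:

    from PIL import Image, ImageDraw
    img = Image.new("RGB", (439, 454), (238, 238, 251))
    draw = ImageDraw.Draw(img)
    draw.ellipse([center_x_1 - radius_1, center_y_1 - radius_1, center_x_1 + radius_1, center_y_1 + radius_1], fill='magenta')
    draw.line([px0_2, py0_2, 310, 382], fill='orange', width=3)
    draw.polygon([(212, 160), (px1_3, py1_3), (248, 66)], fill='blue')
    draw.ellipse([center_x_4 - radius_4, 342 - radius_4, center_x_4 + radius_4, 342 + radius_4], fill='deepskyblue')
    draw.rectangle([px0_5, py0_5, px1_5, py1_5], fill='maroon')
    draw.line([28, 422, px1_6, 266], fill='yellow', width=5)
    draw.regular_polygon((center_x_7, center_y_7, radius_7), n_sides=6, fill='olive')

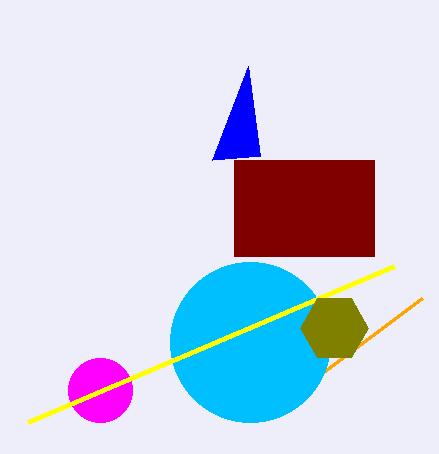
center_x_1 = 100
center_y_1 = 390
radius_1 = 32
px0_2 = 422
py0_2 = 298
px1_3 = 260
py1_3 = 156
center_x_4 = 250
radius_4 = 80
px0_5 = 234
py0_5 = 160
px1_5 = 374
py1_5 = 256
px1_6 = 394
center_x_7 = 334
center_y_7 = 328
radius_7 = 34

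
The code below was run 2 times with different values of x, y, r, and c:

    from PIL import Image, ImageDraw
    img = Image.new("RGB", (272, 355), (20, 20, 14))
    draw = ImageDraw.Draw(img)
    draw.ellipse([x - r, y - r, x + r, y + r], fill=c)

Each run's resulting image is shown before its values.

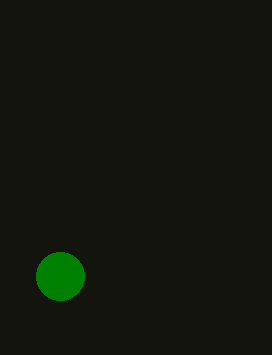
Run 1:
x = 60; y = 276; r = 24; c = 'green'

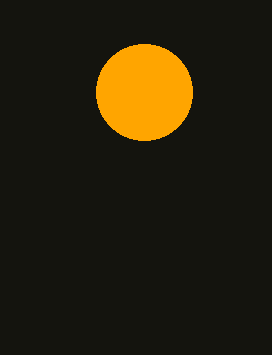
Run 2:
x = 144; y = 92; r = 48; c = 'orange'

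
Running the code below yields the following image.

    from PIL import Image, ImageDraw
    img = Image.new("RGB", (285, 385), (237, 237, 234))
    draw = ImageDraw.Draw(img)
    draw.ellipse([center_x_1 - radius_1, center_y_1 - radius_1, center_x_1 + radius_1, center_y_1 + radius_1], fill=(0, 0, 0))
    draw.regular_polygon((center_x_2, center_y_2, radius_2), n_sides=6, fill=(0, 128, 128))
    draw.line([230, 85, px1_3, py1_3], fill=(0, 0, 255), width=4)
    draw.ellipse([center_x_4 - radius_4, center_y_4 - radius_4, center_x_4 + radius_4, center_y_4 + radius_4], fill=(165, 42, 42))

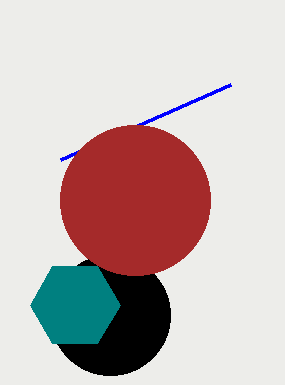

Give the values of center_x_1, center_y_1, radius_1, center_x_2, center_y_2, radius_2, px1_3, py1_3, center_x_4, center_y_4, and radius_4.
center_x_1 = 110
center_y_1 = 315
radius_1 = 60
center_x_2 = 75
center_y_2 = 305
radius_2 = 45
px1_3 = 60
py1_3 = 160
center_x_4 = 135
center_y_4 = 200
radius_4 = 75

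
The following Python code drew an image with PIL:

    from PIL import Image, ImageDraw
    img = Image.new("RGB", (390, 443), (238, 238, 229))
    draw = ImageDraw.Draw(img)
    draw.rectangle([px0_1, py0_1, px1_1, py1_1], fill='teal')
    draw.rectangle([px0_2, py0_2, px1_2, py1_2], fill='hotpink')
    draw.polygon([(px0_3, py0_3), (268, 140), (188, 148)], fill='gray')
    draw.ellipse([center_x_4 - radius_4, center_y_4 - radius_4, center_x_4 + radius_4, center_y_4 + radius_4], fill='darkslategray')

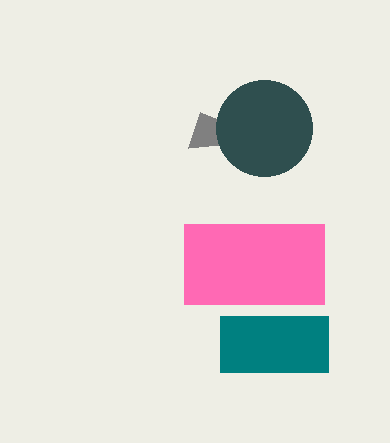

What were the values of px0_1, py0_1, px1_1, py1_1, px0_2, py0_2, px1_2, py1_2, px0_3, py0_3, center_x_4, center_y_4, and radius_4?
px0_1 = 220, py0_1 = 316, px1_1 = 328, py1_1 = 372, px0_2 = 184, py0_2 = 224, px1_2 = 324, py1_2 = 304, px0_3 = 200, py0_3 = 112, center_x_4 = 264, center_y_4 = 128, radius_4 = 48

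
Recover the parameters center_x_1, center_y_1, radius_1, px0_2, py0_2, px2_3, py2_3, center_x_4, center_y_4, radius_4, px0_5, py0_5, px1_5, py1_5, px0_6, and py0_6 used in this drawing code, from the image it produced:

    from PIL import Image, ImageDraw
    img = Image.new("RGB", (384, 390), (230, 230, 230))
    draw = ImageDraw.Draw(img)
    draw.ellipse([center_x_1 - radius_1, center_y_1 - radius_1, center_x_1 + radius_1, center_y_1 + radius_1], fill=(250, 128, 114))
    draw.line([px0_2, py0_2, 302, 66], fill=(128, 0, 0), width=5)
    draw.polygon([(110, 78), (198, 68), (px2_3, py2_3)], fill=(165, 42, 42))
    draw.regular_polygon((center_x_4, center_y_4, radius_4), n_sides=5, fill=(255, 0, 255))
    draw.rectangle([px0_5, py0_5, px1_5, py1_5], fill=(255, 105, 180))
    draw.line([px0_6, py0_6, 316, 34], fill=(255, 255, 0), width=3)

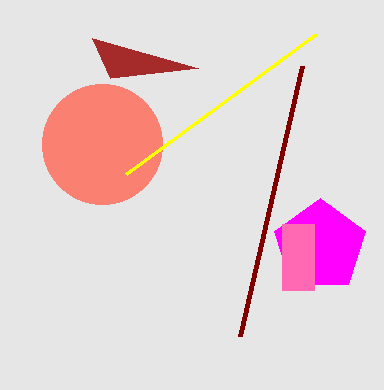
center_x_1 = 102, center_y_1 = 144, radius_1 = 60, px0_2 = 240, py0_2 = 336, px2_3 = 92, py2_3 = 38, center_x_4 = 320, center_y_4 = 246, radius_4 = 48, px0_5 = 282, py0_5 = 224, px1_5 = 314, py1_5 = 290, px0_6 = 126, py0_6 = 174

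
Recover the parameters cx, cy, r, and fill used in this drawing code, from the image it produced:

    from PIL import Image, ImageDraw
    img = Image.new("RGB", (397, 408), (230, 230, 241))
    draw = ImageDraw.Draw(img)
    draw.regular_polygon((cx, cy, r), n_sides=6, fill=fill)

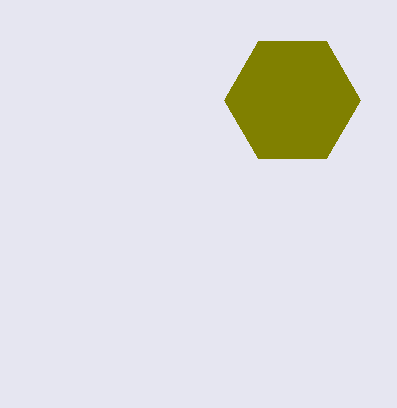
cx = 292, cy = 100, r = 68, fill = 'olive'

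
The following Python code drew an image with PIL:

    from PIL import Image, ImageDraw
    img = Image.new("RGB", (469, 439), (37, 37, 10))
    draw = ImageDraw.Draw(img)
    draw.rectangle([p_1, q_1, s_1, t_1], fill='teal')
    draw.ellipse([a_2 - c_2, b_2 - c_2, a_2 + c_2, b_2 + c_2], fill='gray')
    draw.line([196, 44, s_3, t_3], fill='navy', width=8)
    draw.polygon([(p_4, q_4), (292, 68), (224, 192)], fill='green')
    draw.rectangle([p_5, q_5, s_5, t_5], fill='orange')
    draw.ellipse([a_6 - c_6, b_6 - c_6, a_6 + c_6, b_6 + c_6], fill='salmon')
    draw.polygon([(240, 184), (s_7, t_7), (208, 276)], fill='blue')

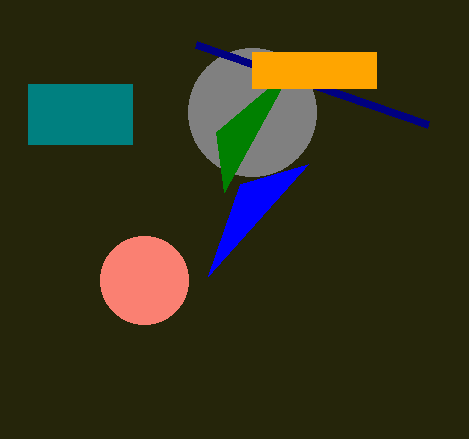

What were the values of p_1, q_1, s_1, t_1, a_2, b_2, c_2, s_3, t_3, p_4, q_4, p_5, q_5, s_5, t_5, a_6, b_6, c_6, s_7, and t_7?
p_1 = 28; q_1 = 84; s_1 = 132; t_1 = 144; a_2 = 252; b_2 = 112; c_2 = 64; s_3 = 428; t_3 = 124; p_4 = 216; q_4 = 132; p_5 = 252; q_5 = 52; s_5 = 376; t_5 = 88; a_6 = 144; b_6 = 280; c_6 = 44; s_7 = 308; t_7 = 164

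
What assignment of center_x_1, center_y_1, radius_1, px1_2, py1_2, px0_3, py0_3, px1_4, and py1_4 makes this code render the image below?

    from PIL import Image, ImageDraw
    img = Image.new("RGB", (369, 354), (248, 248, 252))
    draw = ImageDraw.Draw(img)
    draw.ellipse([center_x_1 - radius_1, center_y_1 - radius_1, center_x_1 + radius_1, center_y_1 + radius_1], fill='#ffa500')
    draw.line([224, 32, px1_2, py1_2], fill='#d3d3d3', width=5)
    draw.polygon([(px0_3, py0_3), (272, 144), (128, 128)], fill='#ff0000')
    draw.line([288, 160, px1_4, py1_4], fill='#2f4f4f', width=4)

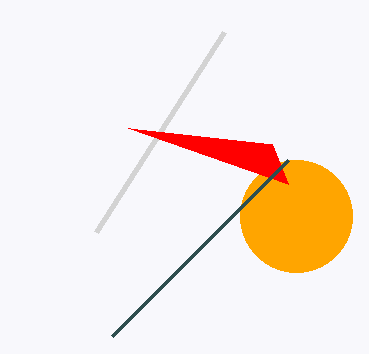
center_x_1 = 296, center_y_1 = 216, radius_1 = 56, px1_2 = 96, py1_2 = 232, px0_3 = 288, py0_3 = 184, px1_4 = 112, py1_4 = 336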